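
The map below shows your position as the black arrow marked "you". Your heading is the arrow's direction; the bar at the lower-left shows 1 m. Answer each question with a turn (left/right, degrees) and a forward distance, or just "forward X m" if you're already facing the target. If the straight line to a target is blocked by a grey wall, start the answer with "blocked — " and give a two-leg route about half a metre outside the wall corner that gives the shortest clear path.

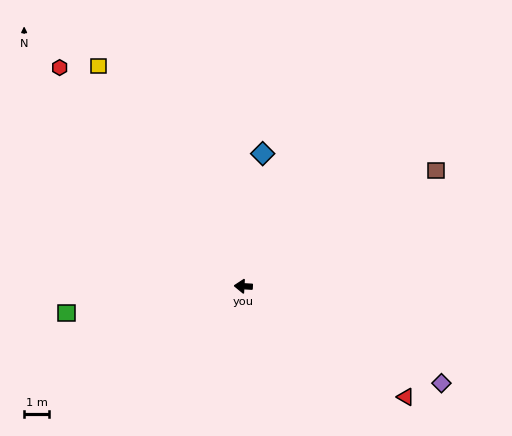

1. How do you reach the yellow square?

turn right 54°, forward 10.5 m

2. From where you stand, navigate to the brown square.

turn right 146°, forward 9.0 m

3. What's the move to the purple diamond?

turn left 157°, forward 8.8 m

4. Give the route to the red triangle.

turn left 149°, forward 7.9 m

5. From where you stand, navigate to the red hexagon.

turn right 47°, forward 11.4 m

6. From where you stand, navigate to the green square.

turn left 12°, forward 7.1 m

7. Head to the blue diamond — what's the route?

turn right 95°, forward 5.4 m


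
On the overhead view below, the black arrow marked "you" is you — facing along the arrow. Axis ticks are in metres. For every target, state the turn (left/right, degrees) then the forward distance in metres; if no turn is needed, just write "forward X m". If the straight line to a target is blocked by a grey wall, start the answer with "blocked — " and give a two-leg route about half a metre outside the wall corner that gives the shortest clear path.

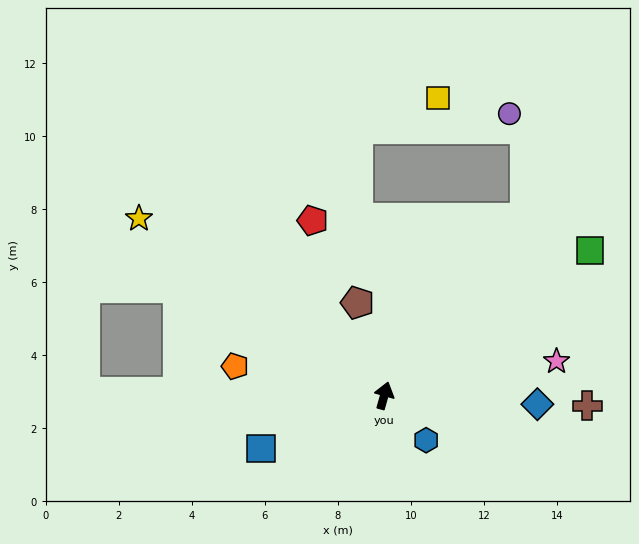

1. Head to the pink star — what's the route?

turn right 63°, forward 4.8 m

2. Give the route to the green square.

turn right 39°, forward 6.9 m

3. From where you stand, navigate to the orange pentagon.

turn left 95°, forward 4.2 m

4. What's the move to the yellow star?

turn left 70°, forward 8.3 m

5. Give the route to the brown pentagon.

turn left 32°, forward 2.6 m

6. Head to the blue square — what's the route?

turn left 129°, forward 3.7 m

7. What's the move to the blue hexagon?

turn right 121°, forward 1.7 m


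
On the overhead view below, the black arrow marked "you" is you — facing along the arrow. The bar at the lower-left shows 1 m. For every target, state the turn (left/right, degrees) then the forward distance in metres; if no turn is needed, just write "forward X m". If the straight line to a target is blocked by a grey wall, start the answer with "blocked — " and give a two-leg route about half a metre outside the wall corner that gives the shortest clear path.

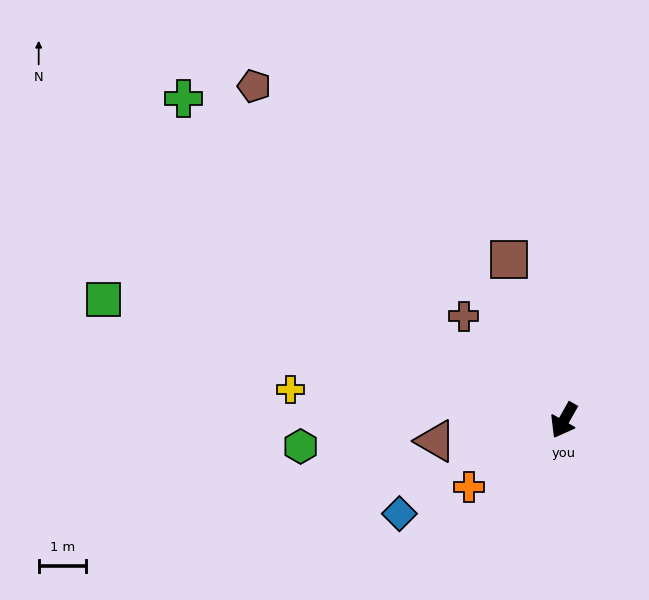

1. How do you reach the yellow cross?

turn right 67°, forward 5.8 m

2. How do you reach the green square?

turn right 75°, forward 10.1 m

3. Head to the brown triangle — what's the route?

turn right 51°, forward 2.8 m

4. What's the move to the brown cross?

turn right 107°, forward 3.1 m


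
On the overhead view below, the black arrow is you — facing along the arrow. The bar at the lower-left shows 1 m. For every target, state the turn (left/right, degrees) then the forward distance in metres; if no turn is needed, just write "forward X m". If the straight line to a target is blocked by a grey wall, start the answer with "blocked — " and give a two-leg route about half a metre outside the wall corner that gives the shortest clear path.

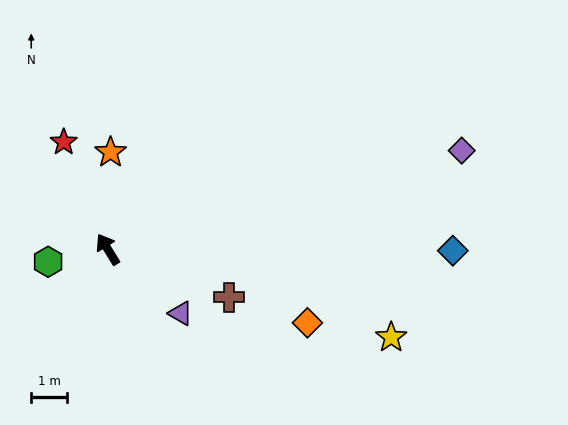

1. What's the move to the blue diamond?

turn right 122°, forward 9.5 m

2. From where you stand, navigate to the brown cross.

turn right 143°, forward 3.6 m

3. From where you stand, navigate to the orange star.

turn right 33°, forward 2.7 m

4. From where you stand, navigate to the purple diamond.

turn right 106°, forward 10.1 m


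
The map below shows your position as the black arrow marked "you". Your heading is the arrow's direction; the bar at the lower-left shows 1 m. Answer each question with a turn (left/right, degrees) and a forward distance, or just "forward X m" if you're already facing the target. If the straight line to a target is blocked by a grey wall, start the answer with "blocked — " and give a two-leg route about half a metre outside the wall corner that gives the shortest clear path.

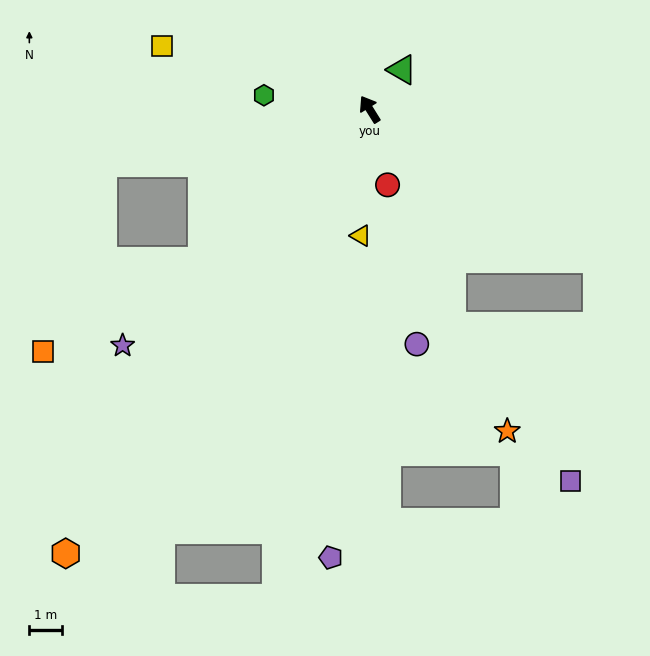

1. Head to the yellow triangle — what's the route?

turn left 144°, forward 3.9 m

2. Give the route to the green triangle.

turn right 71°, forward 1.6 m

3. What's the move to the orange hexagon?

turn left 114°, forward 16.4 m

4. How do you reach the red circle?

turn left 161°, forward 2.4 m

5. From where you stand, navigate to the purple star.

turn left 102°, forward 10.4 m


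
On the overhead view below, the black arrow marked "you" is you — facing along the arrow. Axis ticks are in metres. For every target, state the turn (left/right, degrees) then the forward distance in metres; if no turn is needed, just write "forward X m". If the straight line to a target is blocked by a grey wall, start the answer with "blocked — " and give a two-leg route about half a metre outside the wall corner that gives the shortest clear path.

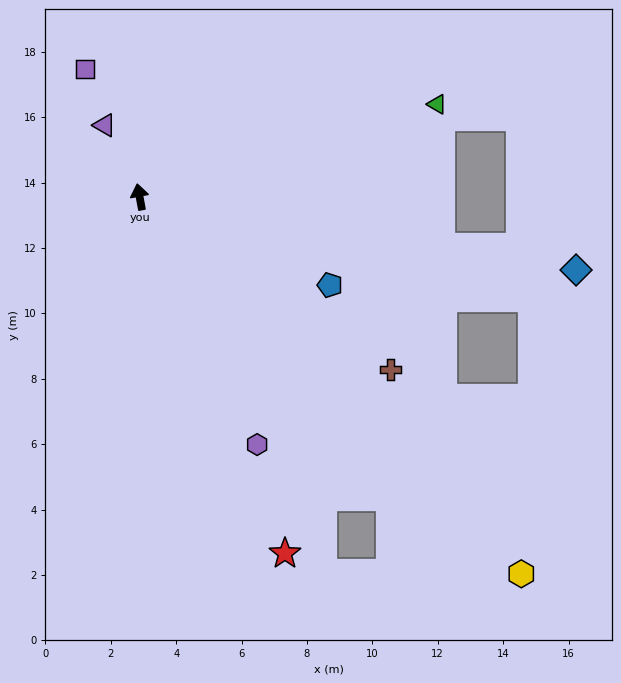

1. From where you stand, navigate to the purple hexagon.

turn right 165°, forward 8.4 m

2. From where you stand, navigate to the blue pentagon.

turn right 125°, forward 6.4 m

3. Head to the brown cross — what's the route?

turn right 135°, forward 9.3 m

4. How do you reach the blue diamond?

turn right 110°, forward 13.5 m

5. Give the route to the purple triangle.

turn left 16°, forward 2.4 m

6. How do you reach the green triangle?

turn right 83°, forward 9.5 m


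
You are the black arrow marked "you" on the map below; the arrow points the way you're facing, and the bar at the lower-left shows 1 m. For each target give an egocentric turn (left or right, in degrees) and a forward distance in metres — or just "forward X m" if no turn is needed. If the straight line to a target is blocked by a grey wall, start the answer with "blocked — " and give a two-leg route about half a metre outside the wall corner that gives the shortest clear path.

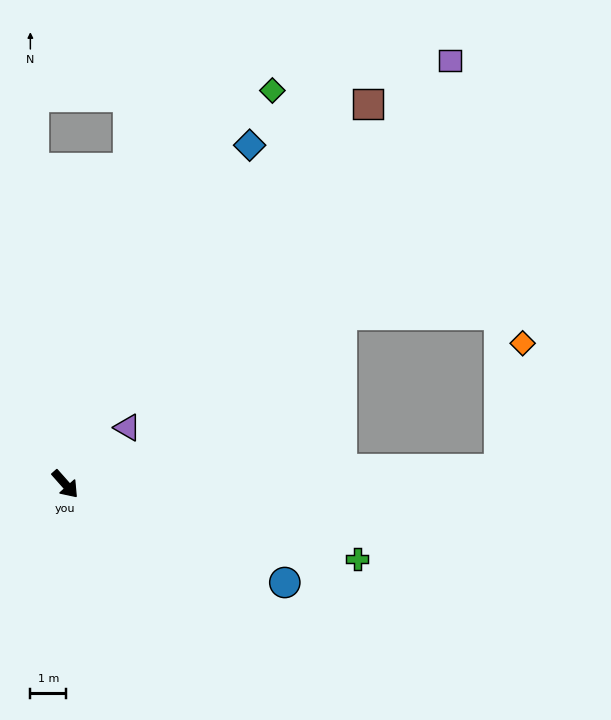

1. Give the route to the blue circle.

turn left 24°, forward 6.7 m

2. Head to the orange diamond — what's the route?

blocked — turn left 50°, forward 12.1 m, then turn left 78°, forward 3.6 m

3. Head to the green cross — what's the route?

turn left 34°, forward 8.4 m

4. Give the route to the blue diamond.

turn left 110°, forward 10.8 m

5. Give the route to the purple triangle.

turn left 91°, forward 2.3 m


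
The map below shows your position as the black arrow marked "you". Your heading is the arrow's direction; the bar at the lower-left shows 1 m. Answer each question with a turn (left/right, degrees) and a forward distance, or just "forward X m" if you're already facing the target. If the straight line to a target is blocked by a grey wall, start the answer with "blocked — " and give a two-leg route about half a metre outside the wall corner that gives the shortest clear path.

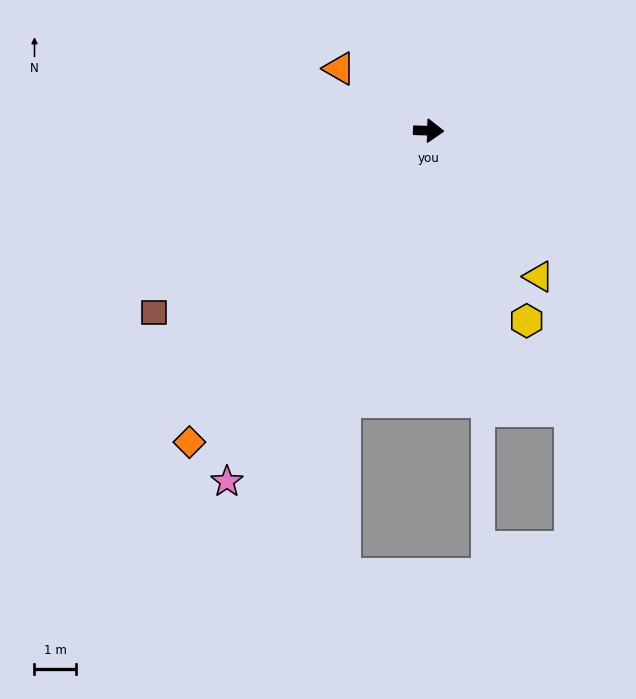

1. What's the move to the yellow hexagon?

turn right 61°, forward 5.1 m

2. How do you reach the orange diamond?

turn right 126°, forward 9.4 m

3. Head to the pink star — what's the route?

turn right 118°, forward 9.7 m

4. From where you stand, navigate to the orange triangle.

turn left 147°, forward 2.6 m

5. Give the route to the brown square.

turn right 145°, forward 7.9 m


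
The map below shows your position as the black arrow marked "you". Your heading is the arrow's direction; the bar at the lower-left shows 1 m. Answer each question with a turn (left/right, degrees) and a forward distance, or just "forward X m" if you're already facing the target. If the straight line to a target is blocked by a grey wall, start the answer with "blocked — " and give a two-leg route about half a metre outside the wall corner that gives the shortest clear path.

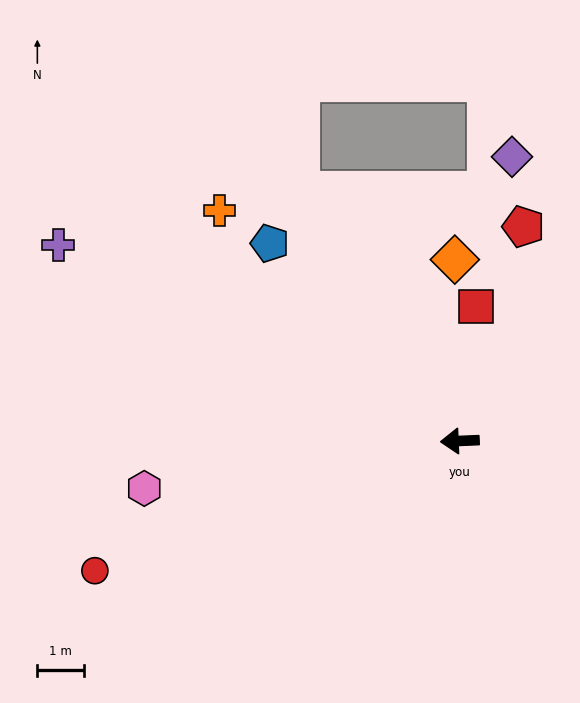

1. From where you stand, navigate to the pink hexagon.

turn left 6°, forward 6.9 m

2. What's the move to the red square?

turn right 99°, forward 2.9 m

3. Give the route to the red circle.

turn left 17°, forward 8.4 m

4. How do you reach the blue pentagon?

turn right 49°, forward 5.9 m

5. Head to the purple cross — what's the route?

turn right 28°, forward 9.6 m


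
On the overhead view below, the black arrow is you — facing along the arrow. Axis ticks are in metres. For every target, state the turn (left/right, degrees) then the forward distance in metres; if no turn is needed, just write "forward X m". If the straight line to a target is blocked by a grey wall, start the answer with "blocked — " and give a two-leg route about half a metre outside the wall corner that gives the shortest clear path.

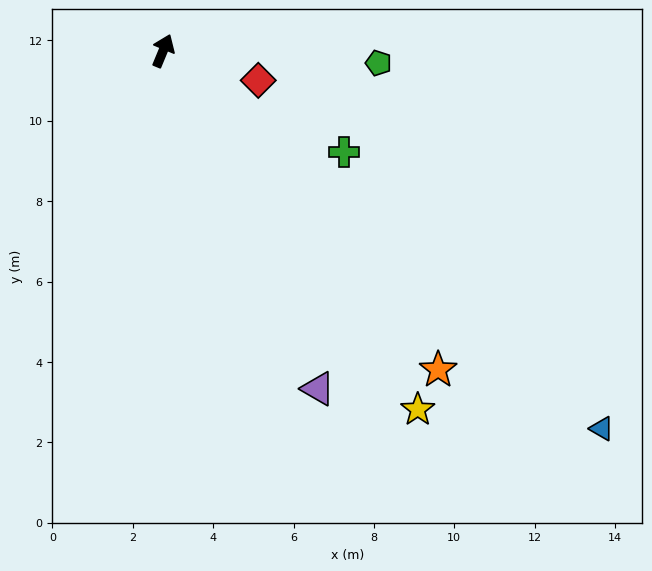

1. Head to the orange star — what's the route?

turn right 117°, forward 10.5 m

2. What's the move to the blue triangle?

turn right 108°, forward 14.4 m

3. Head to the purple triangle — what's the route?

turn right 133°, forward 9.3 m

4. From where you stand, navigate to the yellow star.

turn right 122°, forward 10.9 m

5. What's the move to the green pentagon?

turn right 71°, forward 5.4 m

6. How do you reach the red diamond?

turn right 85°, forward 2.5 m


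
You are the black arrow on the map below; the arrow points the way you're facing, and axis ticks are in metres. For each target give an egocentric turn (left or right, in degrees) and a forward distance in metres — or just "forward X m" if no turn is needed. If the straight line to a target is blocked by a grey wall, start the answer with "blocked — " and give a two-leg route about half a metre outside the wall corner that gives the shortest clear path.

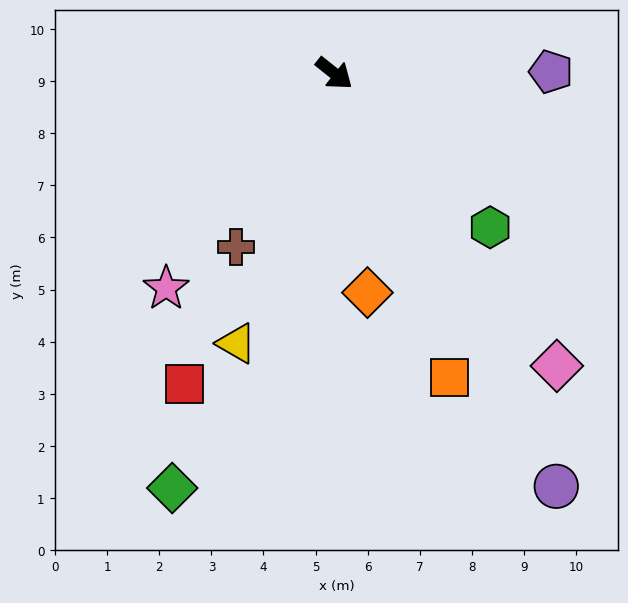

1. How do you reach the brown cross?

turn right 81°, forward 3.8 m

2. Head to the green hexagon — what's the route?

turn right 6°, forward 4.2 m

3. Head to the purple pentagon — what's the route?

turn left 39°, forward 4.2 m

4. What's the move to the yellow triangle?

turn right 71°, forward 5.5 m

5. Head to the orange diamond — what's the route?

turn right 43°, forward 4.3 m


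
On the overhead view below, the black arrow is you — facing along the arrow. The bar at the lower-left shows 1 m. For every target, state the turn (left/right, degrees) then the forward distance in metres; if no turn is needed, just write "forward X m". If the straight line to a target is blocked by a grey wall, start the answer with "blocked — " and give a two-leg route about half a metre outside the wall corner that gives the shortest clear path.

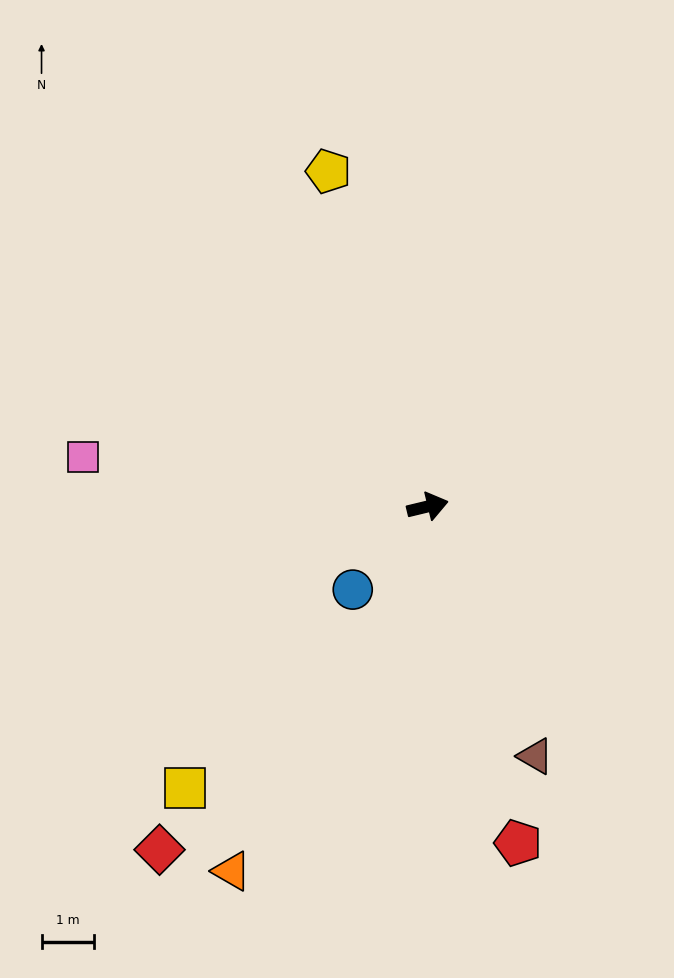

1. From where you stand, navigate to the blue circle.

turn right 146°, forward 2.1 m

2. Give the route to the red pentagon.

turn right 89°, forward 6.6 m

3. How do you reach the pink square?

turn left 158°, forward 6.6 m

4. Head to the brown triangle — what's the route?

turn right 80°, forward 5.1 m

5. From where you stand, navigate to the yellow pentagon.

turn left 93°, forward 6.6 m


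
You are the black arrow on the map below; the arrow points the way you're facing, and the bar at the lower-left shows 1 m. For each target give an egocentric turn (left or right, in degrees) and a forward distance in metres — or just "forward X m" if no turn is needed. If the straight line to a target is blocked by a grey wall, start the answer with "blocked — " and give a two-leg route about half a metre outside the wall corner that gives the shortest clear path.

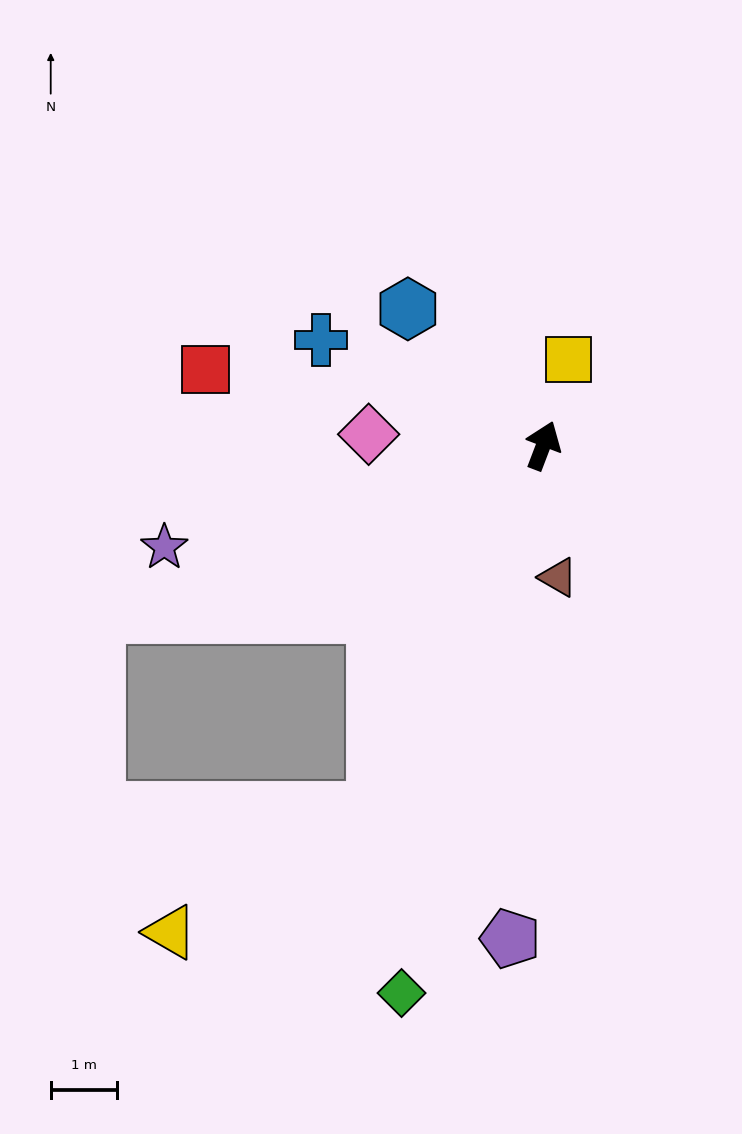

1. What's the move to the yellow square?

turn left 5°, forward 1.3 m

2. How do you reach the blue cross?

turn left 85°, forward 3.7 m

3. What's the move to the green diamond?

turn right 174°, forward 8.5 m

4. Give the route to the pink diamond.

turn left 107°, forward 2.6 m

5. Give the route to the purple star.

turn left 126°, forward 5.9 m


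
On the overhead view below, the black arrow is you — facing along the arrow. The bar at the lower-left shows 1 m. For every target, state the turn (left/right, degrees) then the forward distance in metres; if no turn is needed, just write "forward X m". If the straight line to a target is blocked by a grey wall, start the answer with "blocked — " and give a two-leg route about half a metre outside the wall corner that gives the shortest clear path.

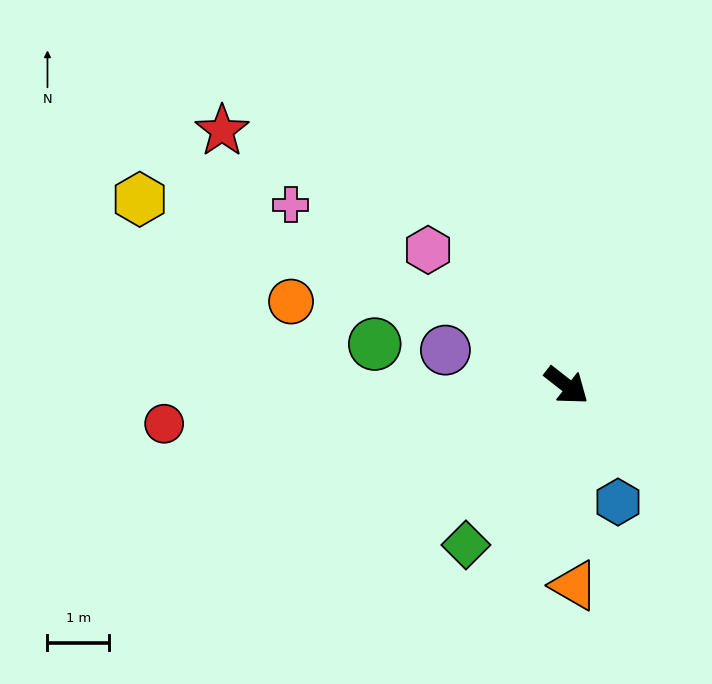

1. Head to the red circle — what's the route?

turn right 137°, forward 6.5 m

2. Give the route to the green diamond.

turn right 84°, forward 3.0 m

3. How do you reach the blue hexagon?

turn right 28°, forward 2.1 m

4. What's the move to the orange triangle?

turn right 50°, forward 3.2 m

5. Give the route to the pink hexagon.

turn left 174°, forward 3.1 m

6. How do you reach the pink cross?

turn right 175°, forward 5.3 m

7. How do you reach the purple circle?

turn right 158°, forward 2.0 m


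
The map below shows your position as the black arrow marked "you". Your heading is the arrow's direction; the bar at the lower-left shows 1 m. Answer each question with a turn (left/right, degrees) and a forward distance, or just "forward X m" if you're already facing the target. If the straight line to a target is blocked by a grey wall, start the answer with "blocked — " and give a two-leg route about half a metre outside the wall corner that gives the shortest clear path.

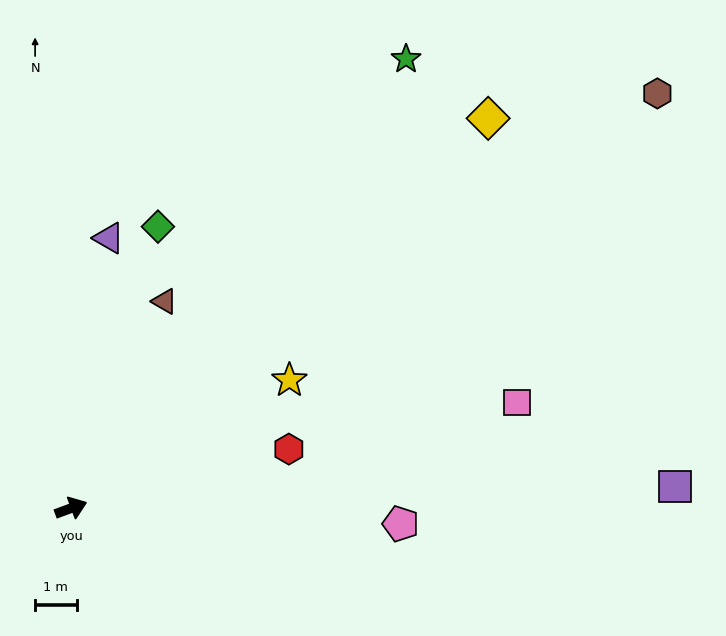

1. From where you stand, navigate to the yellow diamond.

turn left 23°, forward 13.8 m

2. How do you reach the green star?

turn left 33°, forward 13.5 m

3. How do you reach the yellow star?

turn left 10°, forward 6.1 m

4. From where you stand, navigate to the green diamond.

turn left 53°, forward 7.1 m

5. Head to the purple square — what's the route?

turn right 18°, forward 14.6 m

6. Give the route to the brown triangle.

turn left 45°, forward 5.5 m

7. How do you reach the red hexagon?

turn right 5°, forward 5.4 m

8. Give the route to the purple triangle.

turn left 62°, forward 6.6 m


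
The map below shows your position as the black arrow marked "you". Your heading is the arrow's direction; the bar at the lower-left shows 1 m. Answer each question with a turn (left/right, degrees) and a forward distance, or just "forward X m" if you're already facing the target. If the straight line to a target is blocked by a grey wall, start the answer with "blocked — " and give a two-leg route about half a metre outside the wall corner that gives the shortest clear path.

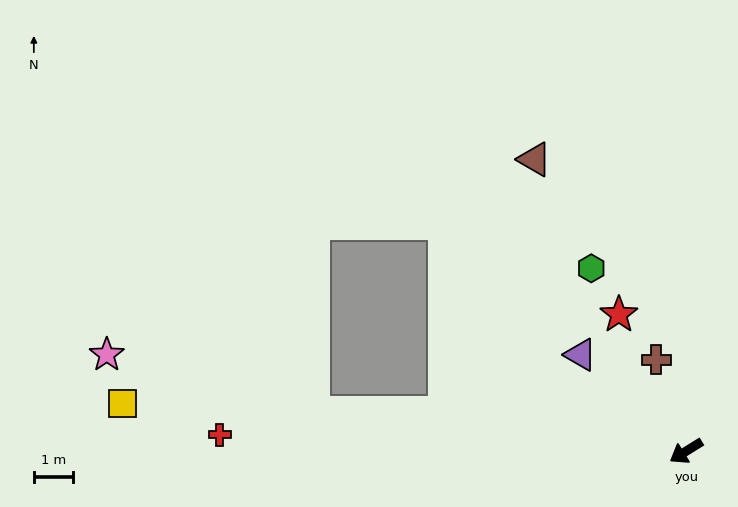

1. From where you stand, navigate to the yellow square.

turn right 37°, forward 14.5 m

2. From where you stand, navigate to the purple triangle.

turn right 74°, forward 3.7 m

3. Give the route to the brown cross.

turn right 104°, forward 2.5 m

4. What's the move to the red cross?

turn right 34°, forward 12.0 m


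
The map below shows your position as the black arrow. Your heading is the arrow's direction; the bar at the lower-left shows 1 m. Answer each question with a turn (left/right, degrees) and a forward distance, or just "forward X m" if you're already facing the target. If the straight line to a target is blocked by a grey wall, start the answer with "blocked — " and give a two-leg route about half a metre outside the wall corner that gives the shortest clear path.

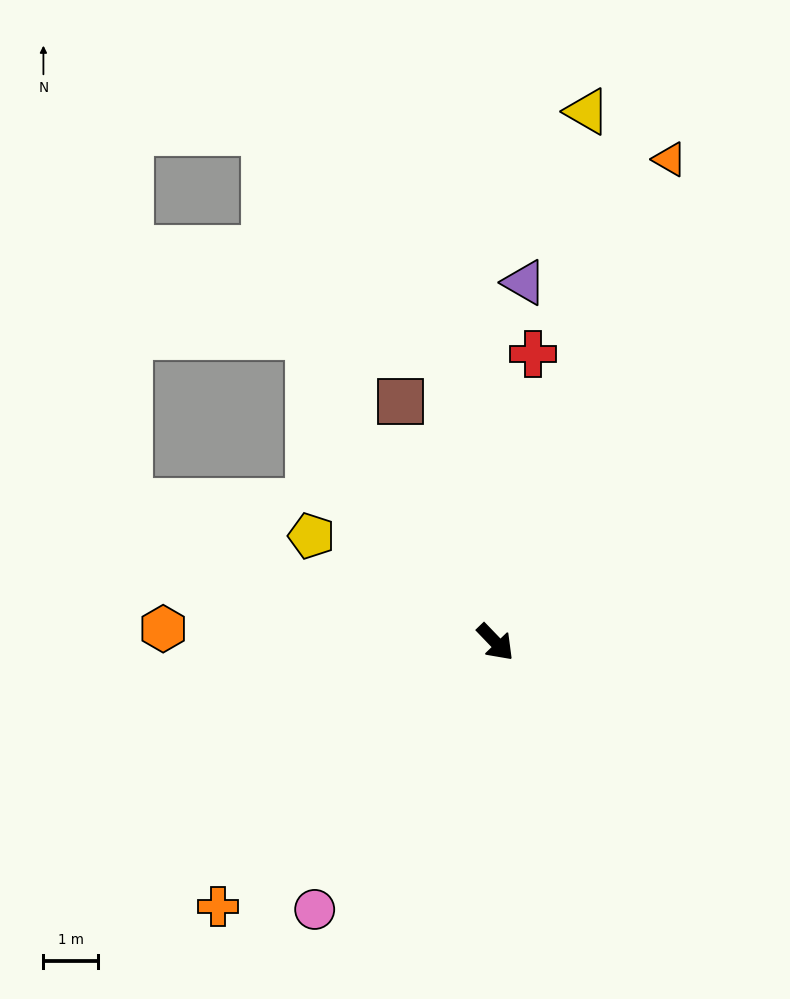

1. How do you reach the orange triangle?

turn left 116°, forward 9.5 m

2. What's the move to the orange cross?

turn right 90°, forward 7.1 m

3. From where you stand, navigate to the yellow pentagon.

turn right 164°, forward 3.9 m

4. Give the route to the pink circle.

turn right 78°, forward 5.9 m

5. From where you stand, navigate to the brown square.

turn left 158°, forward 4.8 m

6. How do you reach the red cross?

turn left 129°, forward 5.4 m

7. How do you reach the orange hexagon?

turn right 136°, forward 6.1 m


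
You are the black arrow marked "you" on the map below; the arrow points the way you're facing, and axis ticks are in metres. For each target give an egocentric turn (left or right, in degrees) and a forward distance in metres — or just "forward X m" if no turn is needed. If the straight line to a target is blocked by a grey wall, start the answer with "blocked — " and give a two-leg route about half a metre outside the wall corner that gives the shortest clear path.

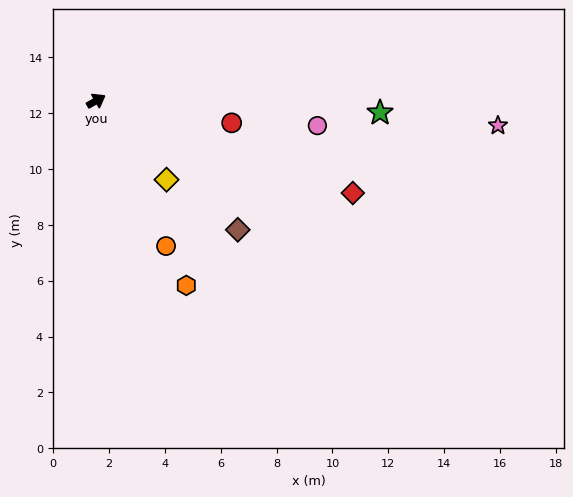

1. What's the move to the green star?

turn right 32°, forward 10.2 m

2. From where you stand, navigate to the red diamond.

turn right 50°, forward 9.8 m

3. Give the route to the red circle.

turn right 39°, forward 4.9 m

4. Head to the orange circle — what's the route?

turn right 94°, forward 5.8 m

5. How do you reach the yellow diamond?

turn right 78°, forward 3.8 m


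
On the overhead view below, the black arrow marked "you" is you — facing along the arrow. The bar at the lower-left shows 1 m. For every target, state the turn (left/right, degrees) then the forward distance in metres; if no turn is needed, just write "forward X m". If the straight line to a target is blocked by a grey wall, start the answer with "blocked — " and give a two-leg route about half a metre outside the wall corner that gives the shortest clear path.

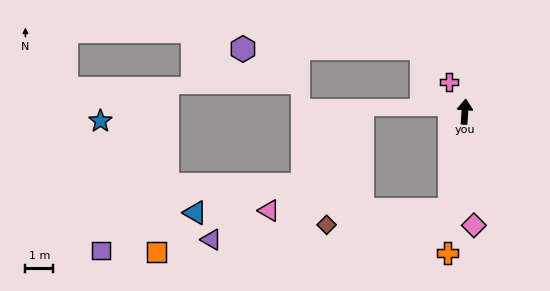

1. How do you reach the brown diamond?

blocked — turn left 175°, forward 3.6 m, then turn right 74°, forward 4.5 m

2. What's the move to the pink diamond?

turn right 172°, forward 4.1 m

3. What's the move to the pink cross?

turn left 33°, forward 1.2 m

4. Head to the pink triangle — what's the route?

blocked — turn left 175°, forward 3.6 m, then turn right 81°, forward 6.5 m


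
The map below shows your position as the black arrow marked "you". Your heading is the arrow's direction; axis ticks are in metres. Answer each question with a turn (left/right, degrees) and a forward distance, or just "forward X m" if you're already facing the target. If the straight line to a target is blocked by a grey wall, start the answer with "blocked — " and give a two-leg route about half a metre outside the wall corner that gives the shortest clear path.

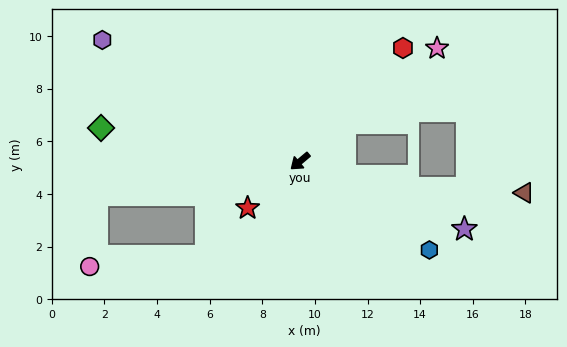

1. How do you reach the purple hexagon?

turn right 72°, forward 8.8 m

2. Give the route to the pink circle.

blocked — turn right 31°, forward 7.8 m, then turn left 75°, forward 2.7 m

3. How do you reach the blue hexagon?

turn left 106°, forward 6.0 m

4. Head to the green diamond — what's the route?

turn right 50°, forward 7.7 m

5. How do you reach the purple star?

turn left 118°, forward 6.8 m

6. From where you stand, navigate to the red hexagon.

turn right 172°, forward 5.8 m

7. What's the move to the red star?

forward 2.7 m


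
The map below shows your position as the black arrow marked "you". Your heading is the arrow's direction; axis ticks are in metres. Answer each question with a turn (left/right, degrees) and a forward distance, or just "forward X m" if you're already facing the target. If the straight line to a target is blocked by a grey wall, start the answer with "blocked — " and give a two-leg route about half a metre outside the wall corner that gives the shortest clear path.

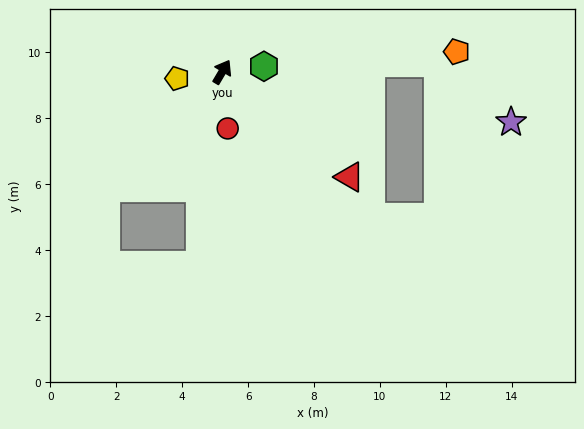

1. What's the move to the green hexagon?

turn right 52°, forward 1.3 m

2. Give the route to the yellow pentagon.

turn left 129°, forward 1.4 m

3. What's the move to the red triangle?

turn right 99°, forward 5.0 m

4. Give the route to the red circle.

turn right 144°, forward 1.7 m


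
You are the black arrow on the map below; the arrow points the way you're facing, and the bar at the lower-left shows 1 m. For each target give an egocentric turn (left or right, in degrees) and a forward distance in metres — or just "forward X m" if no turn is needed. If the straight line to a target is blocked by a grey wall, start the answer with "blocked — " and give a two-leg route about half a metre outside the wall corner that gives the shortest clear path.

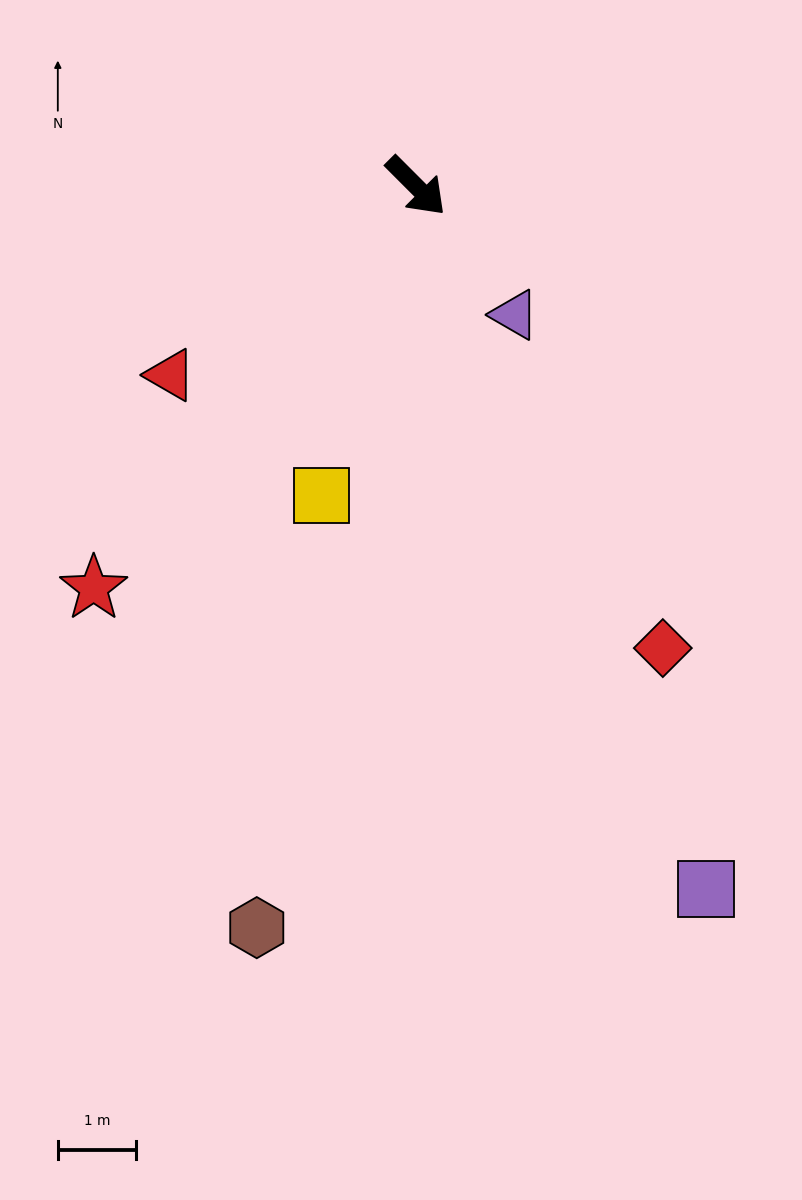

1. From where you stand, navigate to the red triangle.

turn right 97°, forward 4.0 m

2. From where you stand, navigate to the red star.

turn right 84°, forward 6.6 m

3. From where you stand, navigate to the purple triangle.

turn right 8°, forward 2.1 m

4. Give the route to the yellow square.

turn right 62°, forward 4.1 m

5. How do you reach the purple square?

turn right 23°, forward 9.7 m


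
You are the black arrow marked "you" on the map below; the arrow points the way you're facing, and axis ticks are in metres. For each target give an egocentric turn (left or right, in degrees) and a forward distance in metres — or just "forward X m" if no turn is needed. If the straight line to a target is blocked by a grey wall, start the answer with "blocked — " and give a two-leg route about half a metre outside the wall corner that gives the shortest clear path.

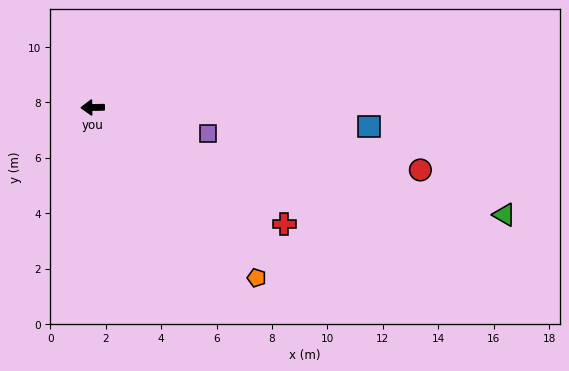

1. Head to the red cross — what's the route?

turn left 148°, forward 8.1 m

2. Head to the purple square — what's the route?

turn left 166°, forward 4.3 m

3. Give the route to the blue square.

turn left 175°, forward 10.0 m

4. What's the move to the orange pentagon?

turn left 133°, forward 8.5 m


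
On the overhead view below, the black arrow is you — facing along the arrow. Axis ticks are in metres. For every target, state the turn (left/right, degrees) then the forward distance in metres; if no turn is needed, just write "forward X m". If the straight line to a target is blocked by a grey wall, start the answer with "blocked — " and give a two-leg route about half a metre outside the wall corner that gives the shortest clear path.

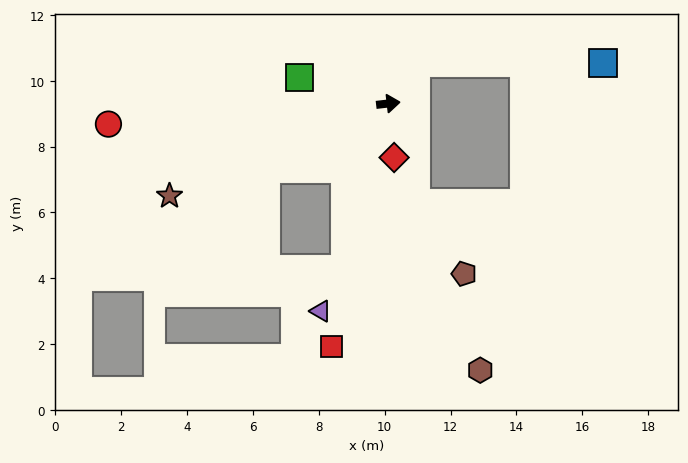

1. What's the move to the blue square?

blocked — turn left 49°, forward 1.5 m, then turn right 56°, forward 5.7 m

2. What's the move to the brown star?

turn right 164°, forward 7.2 m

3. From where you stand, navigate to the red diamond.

turn right 90°, forward 1.6 m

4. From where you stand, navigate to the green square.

turn left 157°, forward 2.8 m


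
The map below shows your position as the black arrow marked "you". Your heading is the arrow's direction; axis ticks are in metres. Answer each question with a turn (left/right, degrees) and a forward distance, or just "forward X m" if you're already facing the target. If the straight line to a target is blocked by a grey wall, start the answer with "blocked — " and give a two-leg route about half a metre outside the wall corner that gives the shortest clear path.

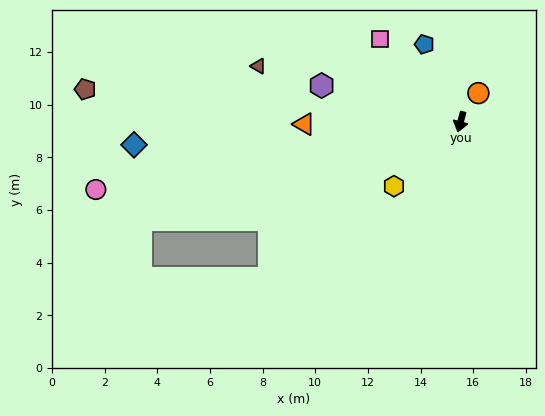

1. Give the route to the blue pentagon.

turn right 140°, forward 3.2 m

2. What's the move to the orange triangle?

turn right 74°, forward 5.9 m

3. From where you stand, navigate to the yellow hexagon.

turn right 31°, forward 3.5 m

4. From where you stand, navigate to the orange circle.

turn left 163°, forward 1.3 m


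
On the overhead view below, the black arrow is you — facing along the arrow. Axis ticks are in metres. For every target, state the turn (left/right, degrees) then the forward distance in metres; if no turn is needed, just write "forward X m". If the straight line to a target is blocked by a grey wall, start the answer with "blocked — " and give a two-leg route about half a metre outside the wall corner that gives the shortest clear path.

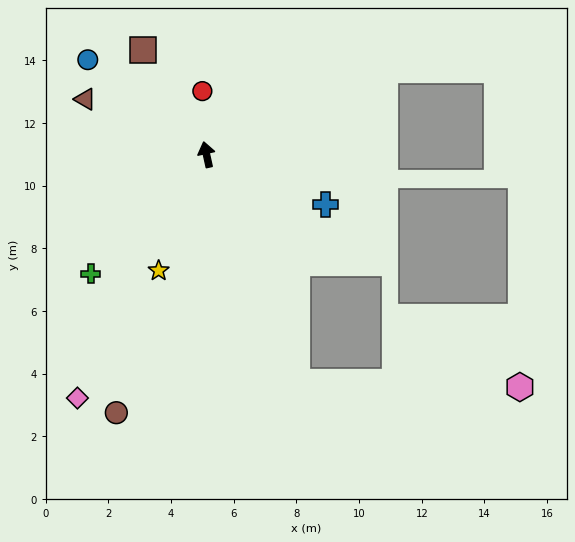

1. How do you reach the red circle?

turn right 9°, forward 2.0 m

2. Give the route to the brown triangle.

turn left 53°, forward 4.3 m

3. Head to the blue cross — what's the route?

turn right 125°, forward 4.1 m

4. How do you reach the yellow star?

turn left 145°, forward 4.0 m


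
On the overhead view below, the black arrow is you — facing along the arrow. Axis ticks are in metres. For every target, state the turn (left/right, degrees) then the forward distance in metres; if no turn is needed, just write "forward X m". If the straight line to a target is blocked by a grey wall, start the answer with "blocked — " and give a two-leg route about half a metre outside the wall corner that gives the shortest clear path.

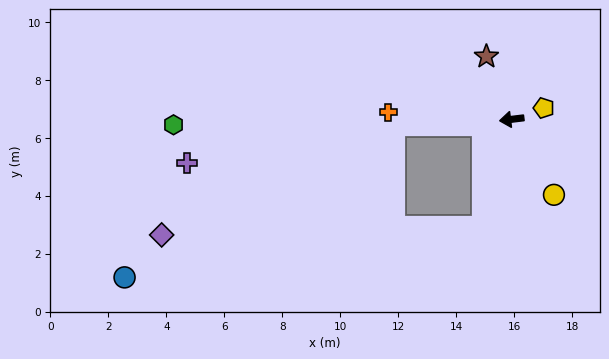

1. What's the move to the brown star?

turn right 75°, forward 2.3 m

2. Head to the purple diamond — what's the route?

blocked — turn left 69°, forward 3.9 m, then turn right 75°, forward 11.1 m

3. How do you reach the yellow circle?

turn left 112°, forward 3.0 m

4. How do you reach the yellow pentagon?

turn right 168°, forward 1.2 m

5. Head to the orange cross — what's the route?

turn right 10°, forward 4.3 m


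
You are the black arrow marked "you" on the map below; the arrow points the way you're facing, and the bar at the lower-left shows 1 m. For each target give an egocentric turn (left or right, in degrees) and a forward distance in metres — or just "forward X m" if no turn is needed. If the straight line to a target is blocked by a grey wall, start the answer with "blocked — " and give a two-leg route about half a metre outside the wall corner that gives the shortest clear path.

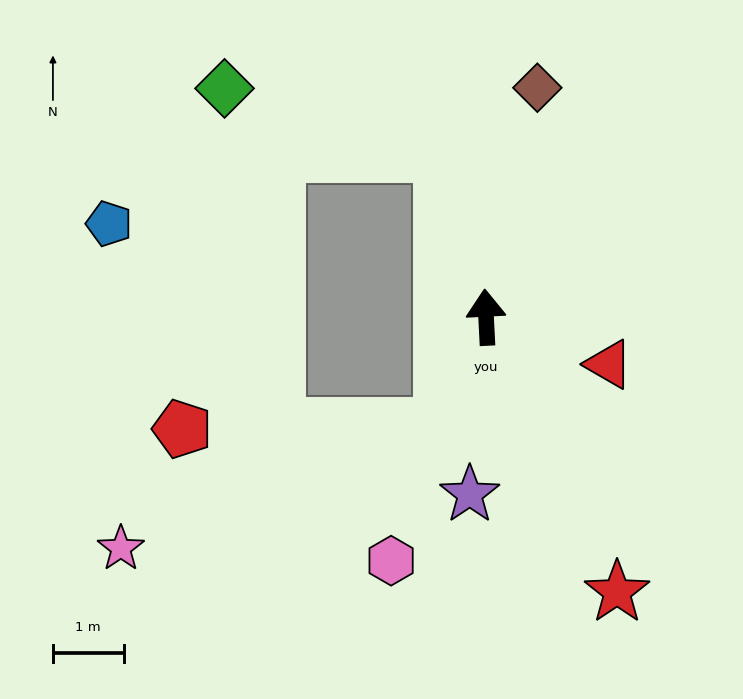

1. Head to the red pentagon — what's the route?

blocked — turn left 156°, forward 1.7 m, then turn right 69°, forward 3.7 m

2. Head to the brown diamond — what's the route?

turn right 15°, forward 3.3 m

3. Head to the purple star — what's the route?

turn left 172°, forward 2.5 m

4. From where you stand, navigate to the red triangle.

turn right 114°, forward 1.9 m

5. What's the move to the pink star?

blocked — turn left 156°, forward 1.7 m, then turn right 48°, forward 4.9 m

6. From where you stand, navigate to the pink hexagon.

turn left 156°, forward 3.7 m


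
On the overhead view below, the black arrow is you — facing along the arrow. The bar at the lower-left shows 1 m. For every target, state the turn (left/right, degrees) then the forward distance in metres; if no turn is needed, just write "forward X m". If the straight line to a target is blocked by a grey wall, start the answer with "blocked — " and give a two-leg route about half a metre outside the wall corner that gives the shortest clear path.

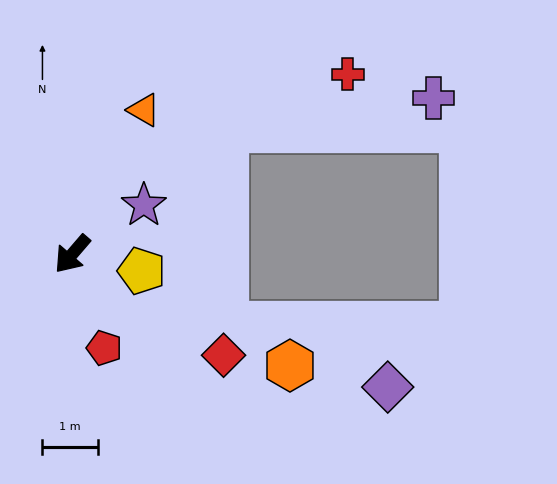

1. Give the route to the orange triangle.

turn right 166°, forward 2.9 m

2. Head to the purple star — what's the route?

turn left 165°, forward 1.6 m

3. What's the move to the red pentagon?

turn left 60°, forward 1.8 m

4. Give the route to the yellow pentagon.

turn left 117°, forward 1.3 m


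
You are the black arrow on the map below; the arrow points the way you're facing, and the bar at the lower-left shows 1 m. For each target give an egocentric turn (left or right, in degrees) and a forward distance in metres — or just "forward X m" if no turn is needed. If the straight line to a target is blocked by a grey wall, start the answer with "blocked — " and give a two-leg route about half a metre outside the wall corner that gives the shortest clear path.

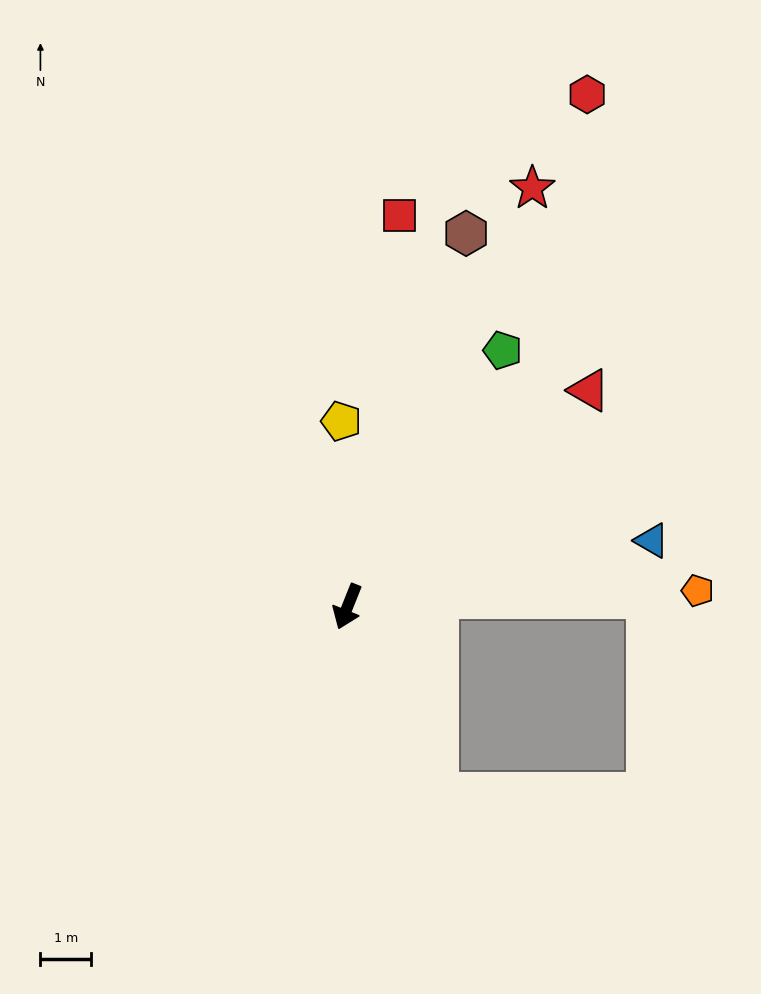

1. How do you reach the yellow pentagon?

turn right 156°, forward 3.7 m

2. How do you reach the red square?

turn right 166°, forward 7.8 m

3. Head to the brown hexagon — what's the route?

turn right 176°, forward 7.7 m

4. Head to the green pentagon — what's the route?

turn left 171°, forward 5.9 m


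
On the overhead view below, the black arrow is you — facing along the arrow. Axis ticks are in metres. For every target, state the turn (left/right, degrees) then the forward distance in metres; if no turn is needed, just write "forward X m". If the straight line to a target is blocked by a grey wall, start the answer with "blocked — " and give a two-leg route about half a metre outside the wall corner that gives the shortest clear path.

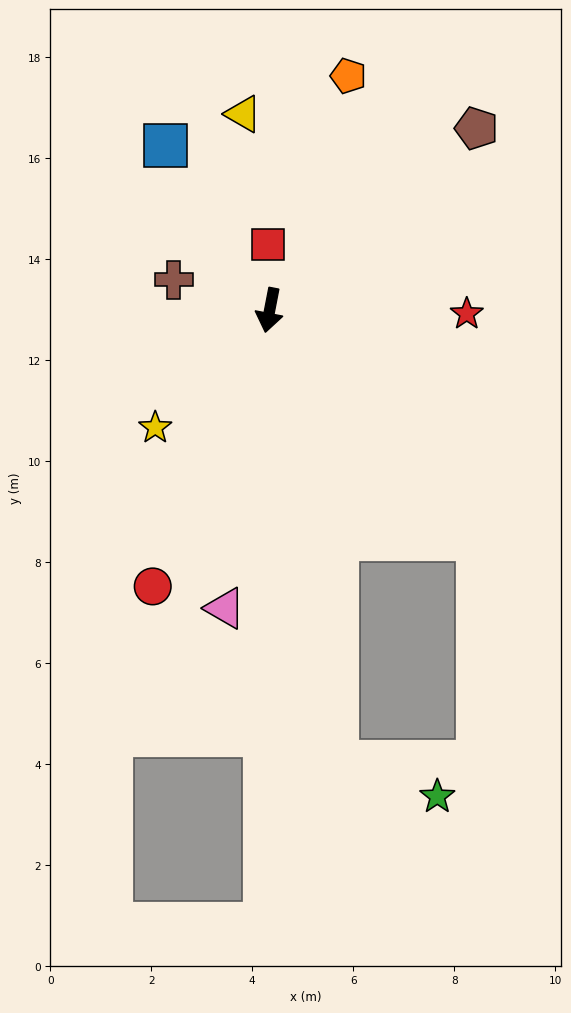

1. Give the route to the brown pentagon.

turn left 142°, forward 5.5 m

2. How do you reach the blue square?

turn right 137°, forward 3.9 m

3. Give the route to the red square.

turn right 168°, forward 1.3 m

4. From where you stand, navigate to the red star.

turn left 100°, forward 3.9 m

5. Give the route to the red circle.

turn right 12°, forward 5.9 m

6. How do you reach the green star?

blocked — turn left 20°, forward 9.0 m, then turn left 62°, forward 2.1 m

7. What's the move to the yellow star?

turn right 33°, forward 3.2 m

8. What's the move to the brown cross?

turn right 97°, forward 2.0 m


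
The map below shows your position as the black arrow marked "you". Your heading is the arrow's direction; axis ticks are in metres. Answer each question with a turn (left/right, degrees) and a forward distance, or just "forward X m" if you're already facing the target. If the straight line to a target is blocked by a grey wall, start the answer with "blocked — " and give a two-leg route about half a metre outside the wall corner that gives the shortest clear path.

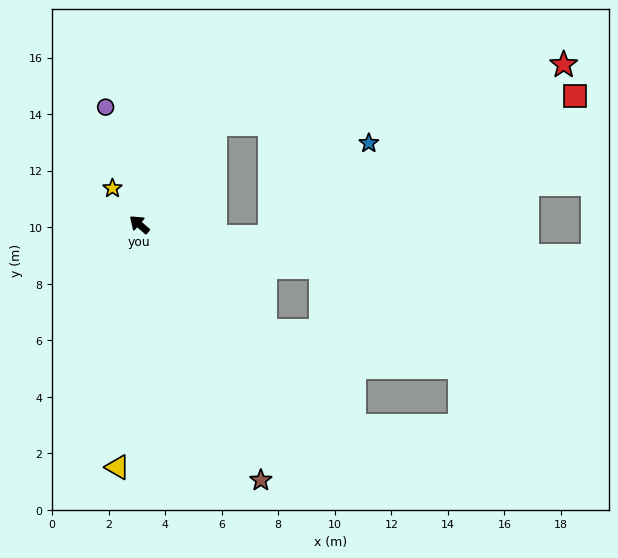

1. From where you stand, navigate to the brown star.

turn left 156°, forward 10.0 m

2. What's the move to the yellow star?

turn right 13°, forward 1.6 m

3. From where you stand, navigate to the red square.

blocked — turn right 86°, forward 4.5 m, then turn right 49°, forward 12.8 m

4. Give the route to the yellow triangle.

turn left 126°, forward 8.6 m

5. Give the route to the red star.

blocked — turn right 86°, forward 4.5 m, then turn right 43°, forward 12.5 m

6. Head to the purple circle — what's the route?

turn right 33°, forward 4.3 m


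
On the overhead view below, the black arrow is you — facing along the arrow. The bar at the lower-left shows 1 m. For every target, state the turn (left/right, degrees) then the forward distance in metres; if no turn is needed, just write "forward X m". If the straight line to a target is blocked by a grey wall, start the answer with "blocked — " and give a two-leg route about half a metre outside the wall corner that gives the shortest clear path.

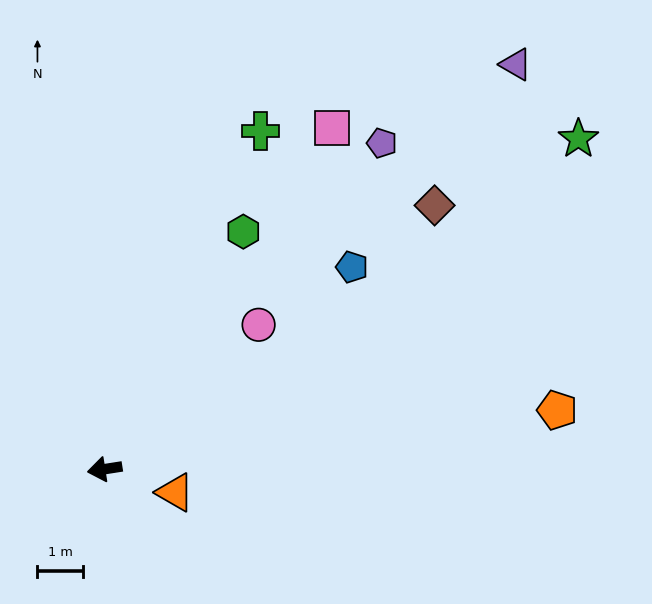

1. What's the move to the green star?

turn right 154°, forward 12.8 m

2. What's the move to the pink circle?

turn right 146°, forward 4.7 m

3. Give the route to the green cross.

turn right 124°, forward 8.2 m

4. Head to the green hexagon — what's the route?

turn right 129°, forward 6.1 m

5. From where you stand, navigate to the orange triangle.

turn left 153°, forward 1.6 m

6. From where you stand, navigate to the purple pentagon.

turn right 139°, forward 9.4 m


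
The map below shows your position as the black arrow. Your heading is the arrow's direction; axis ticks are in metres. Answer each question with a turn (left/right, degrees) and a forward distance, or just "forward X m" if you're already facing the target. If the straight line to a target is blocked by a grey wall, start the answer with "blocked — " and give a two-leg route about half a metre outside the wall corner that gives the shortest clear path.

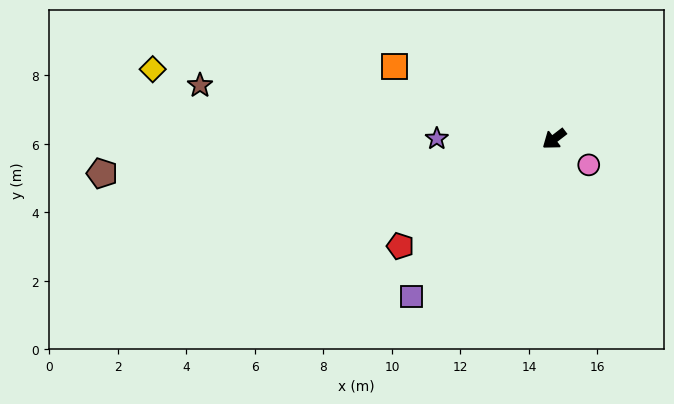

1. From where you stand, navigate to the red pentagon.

turn right 3°, forward 5.5 m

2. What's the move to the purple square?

turn left 10°, forward 6.2 m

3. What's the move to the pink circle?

turn left 106°, forward 1.3 m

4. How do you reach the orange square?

turn right 62°, forward 5.1 m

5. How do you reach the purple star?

turn right 38°, forward 3.4 m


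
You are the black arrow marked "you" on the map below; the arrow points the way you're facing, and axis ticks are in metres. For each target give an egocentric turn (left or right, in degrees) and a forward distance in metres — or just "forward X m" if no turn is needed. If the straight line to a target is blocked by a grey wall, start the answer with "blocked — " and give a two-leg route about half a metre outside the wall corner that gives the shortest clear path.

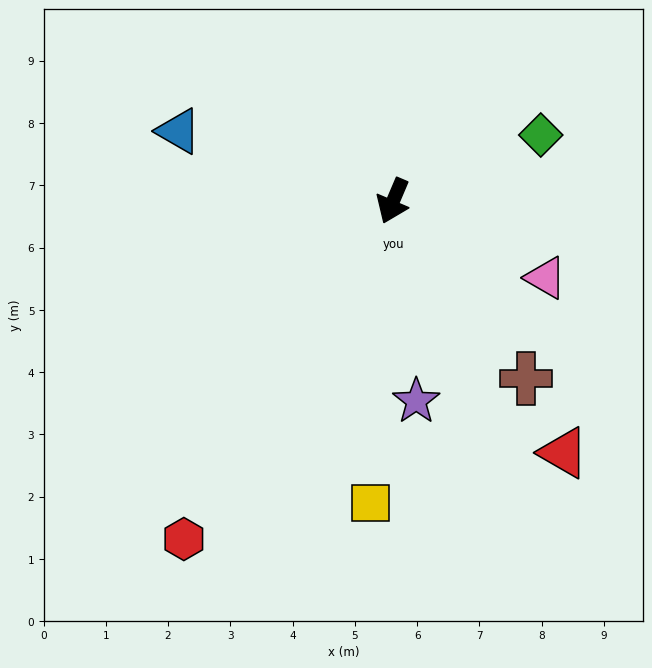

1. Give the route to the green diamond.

turn left 137°, forward 2.6 m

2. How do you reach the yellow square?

turn left 19°, forward 4.9 m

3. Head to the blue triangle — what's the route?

turn right 85°, forward 3.6 m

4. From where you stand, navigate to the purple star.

turn left 30°, forward 3.2 m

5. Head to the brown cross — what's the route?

turn left 60°, forward 3.6 m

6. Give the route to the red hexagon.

turn right 9°, forward 6.4 m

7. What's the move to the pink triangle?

turn left 86°, forward 2.7 m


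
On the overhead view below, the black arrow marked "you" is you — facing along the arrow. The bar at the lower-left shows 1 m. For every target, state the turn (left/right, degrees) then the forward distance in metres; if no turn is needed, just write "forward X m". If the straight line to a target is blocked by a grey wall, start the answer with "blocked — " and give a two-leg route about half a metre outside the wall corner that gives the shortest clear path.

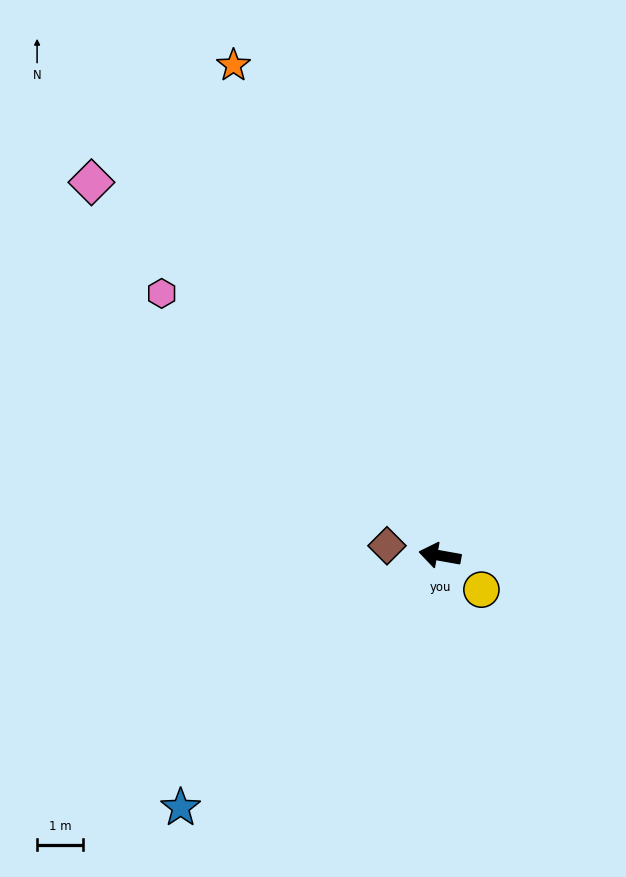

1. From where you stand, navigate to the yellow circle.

turn left 151°, forward 1.2 m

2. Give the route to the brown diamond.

forward 1.2 m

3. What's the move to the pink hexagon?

turn right 33°, forward 8.2 m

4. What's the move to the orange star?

turn right 57°, forward 11.5 m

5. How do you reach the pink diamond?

turn right 37°, forward 11.0 m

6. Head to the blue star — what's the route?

turn left 54°, forward 7.8 m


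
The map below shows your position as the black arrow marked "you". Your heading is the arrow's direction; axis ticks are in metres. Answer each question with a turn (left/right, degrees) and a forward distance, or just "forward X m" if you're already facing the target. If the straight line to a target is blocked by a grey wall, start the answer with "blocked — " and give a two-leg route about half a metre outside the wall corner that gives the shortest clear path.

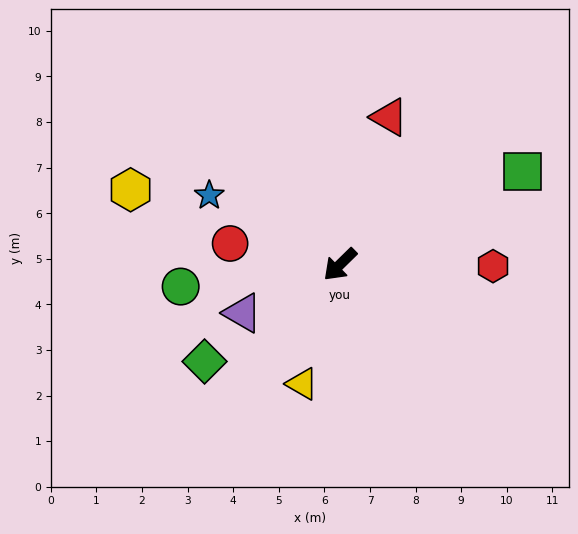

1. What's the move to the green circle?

turn right 37°, forward 3.5 m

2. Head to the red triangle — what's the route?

turn right 153°, forward 3.4 m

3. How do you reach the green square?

turn left 163°, forward 4.5 m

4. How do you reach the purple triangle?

turn right 18°, forward 2.4 m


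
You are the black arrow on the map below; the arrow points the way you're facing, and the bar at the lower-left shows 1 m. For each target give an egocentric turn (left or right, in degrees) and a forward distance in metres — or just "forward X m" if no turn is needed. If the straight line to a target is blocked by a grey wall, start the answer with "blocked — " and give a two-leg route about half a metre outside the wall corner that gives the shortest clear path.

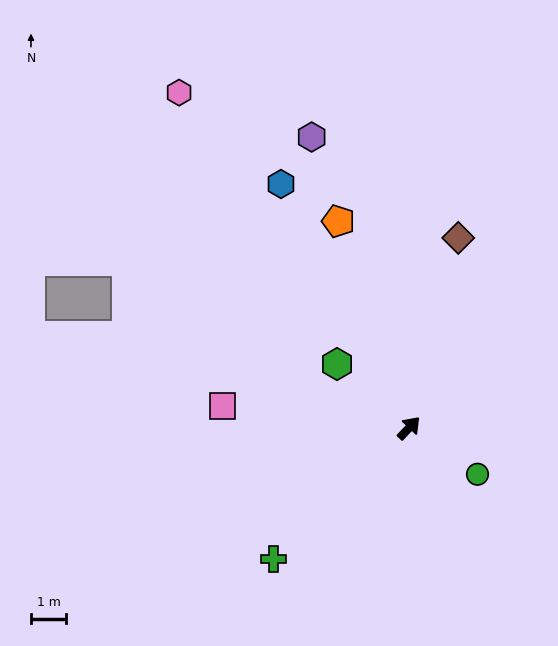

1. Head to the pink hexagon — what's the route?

turn left 78°, forward 11.6 m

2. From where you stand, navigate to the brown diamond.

turn left 29°, forward 5.6 m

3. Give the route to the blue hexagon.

turn left 71°, forward 7.9 m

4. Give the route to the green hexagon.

turn left 92°, forward 2.7 m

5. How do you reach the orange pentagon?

turn left 62°, forward 6.2 m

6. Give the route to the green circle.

turn right 81°, forward 2.4 m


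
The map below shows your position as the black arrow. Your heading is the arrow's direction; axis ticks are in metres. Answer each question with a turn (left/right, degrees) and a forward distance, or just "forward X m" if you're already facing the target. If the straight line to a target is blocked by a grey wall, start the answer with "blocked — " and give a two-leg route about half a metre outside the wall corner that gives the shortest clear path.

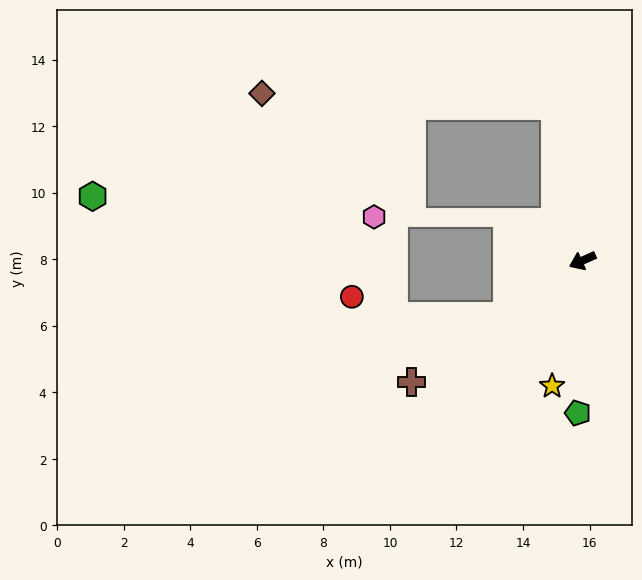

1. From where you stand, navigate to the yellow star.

turn left 52°, forward 3.9 m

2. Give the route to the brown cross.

turn left 11°, forward 6.3 m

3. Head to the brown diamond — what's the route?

blocked — turn right 104°, forward 4.7 m, then turn left 78°, forward 8.8 m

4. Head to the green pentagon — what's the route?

turn left 64°, forward 4.6 m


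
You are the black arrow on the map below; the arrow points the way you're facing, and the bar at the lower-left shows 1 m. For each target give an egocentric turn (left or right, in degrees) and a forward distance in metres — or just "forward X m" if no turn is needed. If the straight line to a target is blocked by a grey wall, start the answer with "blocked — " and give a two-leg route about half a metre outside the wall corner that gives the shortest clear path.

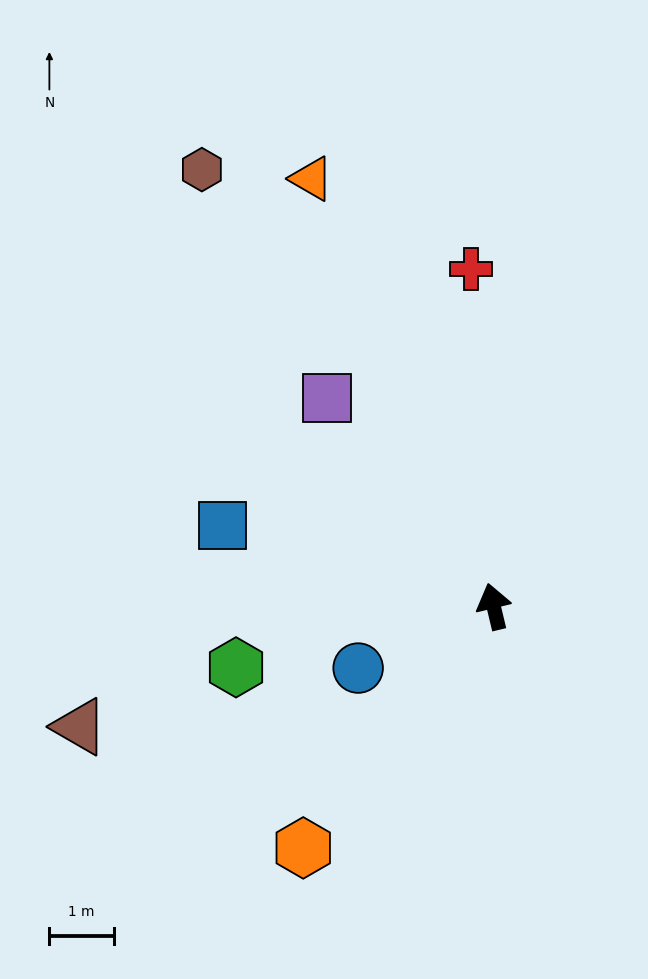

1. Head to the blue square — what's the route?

turn left 60°, forward 4.4 m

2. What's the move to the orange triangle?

turn left 10°, forward 7.2 m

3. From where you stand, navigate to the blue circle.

turn left 101°, forward 2.3 m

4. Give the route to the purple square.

turn left 25°, forward 4.2 m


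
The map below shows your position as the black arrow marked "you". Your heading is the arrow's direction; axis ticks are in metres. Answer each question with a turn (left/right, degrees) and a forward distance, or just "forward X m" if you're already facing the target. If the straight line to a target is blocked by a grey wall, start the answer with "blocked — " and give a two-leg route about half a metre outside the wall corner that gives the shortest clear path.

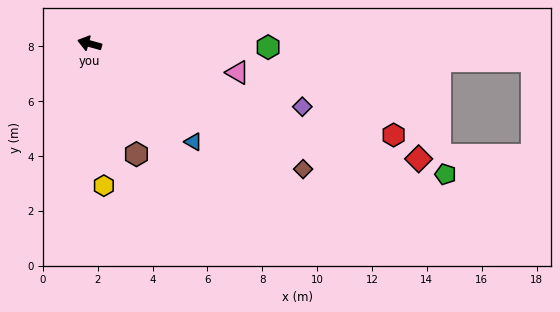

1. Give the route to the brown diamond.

turn left 165°, forward 9.0 m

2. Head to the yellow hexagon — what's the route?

turn left 111°, forward 5.2 m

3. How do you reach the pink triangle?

turn right 176°, forward 5.5 m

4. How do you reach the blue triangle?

turn left 152°, forward 5.2 m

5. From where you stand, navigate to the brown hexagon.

turn left 128°, forward 4.4 m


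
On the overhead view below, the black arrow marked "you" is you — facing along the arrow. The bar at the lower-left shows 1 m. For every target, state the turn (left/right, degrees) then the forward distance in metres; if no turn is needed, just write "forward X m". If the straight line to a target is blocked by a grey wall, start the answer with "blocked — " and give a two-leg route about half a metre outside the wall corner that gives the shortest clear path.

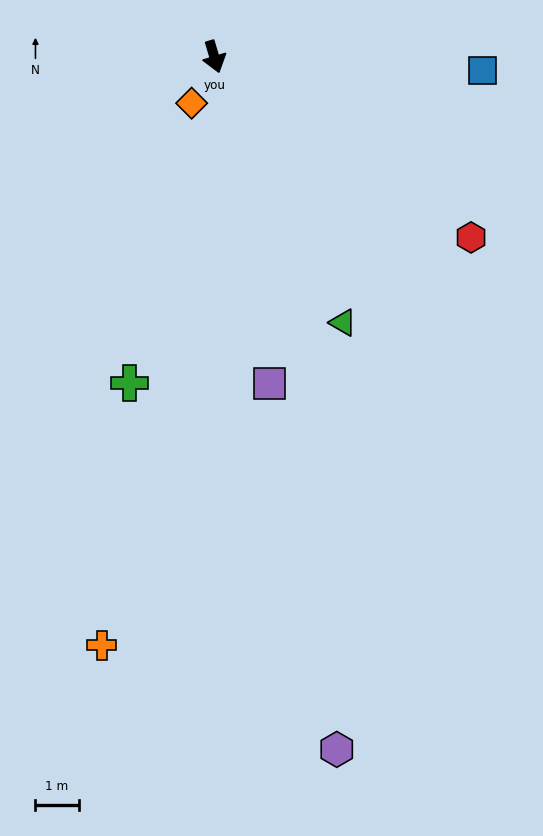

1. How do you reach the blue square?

turn left 70°, forward 6.2 m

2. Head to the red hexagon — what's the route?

turn left 38°, forward 7.3 m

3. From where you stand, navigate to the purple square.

turn right 7°, forward 7.7 m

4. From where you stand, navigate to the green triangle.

turn left 9°, forward 6.9 m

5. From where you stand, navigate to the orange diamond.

turn right 43°, forward 1.2 m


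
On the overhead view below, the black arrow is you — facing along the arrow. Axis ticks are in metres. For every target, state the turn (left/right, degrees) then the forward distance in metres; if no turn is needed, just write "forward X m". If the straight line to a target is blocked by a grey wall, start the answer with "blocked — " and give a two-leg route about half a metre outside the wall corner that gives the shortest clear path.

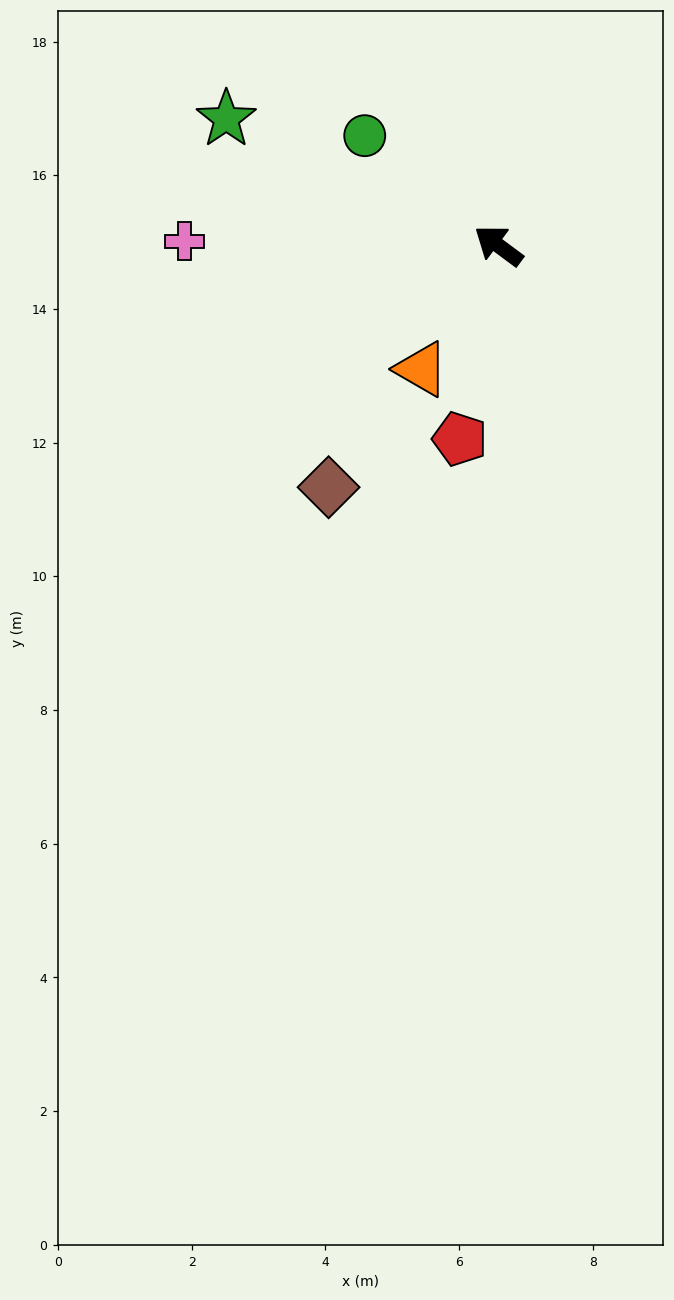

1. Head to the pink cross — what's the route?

turn left 36°, forward 4.7 m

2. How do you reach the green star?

turn left 12°, forward 4.5 m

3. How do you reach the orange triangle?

turn left 95°, forward 2.2 m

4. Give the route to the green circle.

turn right 3°, forward 2.6 m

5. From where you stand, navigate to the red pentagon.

turn left 115°, forward 2.9 m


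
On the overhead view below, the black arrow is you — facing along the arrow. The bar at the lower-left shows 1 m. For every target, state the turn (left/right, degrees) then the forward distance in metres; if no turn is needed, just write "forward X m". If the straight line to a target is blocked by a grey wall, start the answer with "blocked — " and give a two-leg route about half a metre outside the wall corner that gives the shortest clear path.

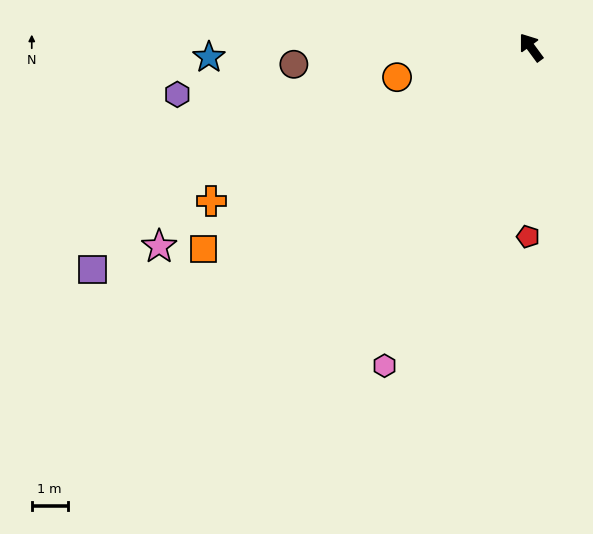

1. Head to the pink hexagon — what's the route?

turn left 119°, forward 9.8 m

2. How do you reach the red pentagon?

turn left 143°, forward 5.3 m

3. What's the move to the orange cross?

turn left 79°, forward 9.9 m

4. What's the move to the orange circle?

turn left 66°, forward 3.8 m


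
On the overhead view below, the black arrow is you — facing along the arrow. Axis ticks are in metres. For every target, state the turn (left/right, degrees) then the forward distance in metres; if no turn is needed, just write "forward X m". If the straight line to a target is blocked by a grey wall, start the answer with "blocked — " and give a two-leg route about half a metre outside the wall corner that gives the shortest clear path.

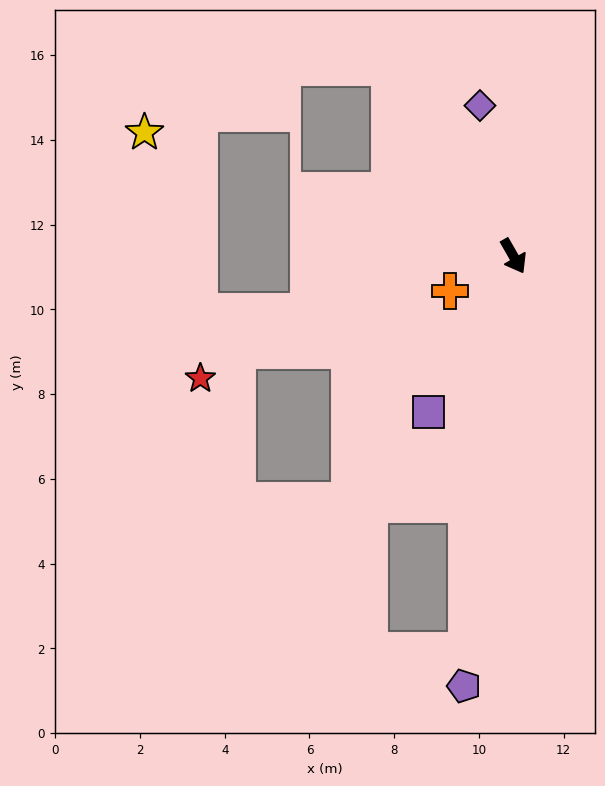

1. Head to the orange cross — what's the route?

turn right 91°, forward 1.7 m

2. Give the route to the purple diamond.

turn left 163°, forward 3.6 m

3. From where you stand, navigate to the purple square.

turn right 58°, forward 4.2 m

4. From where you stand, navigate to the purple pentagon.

turn right 36°, forward 10.2 m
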